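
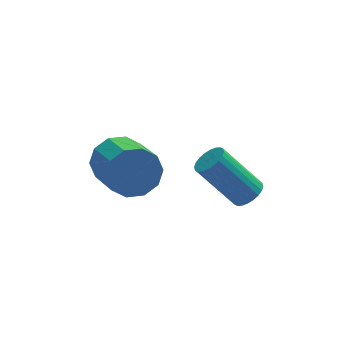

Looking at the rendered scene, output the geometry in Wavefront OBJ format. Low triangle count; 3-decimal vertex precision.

v 2.863 -1.581 2.161
v 3.283 -1.651 2.508
v 2.198 -1.228 3.907
v 1.777 -1.159 3.559
v 3.303 -1.443 2.46
v 2.217 -1.02 3.859
v 3.255 -1.255 2.367
v 2.169 -0.833 3.765
v 3.148 -1.118 2.242
v 2.062 -0.695 3.64
v 2.997 -1.051 2.105
v 1.911 -0.628 3.503
v 2.826 -1.065 1.976
v 1.74 -0.642 3.374
v 2.66 -1.157 1.875
v 1.575 -0.734 3.274
v 2.526 -1.314 1.818
v 1.44 -0.891 3.217
v 2.442 -1.512 1.813
v 1.357 -1.089 3.212
v 2.423 -1.72 1.861
v 1.337 -1.297 3.26
v 2.471 -1.907 1.955
v 1.385 -1.485 3.353
v 2.578 -2.045 2.08
v 1.492 -1.622 3.478
v 2.729 -2.112 2.217
v 1.643 -1.689 3.615
v 2.9 -2.098 2.346
v 1.814 -1.675 3.744
v 3.065 -2.006 2.446
v 1.98 -1.583 3.845
v 3.2 -1.849 2.503
v 2.114 -1.426 3.902
v -0.703 0.084 2.788
v -0.032 -0.052 2.251
v 0.234 -1.52 2.956
v -0.437 -1.384 3.492
v 0.155 0.193 2.691
v 0.421 -1.275 3.396
v 0.014 0.397 3.169
v 0.28 -1.071 3.873
v -0.401 0.481 3.5
v -0.135 -0.987 4.205
v -0.931 0.413 3.56
v -0.665 -1.055 4.265
v -1.374 0.22 3.324
v -1.108 -1.248 4.029
v -1.561 -0.025 2.884
v -1.295 -1.493 3.589
v -1.42 -0.229 2.407
v -1.154 -1.697 3.111
v -1.005 -0.313 2.075
v -0.739 -1.781 2.78
v -0.475 -0.245 2.015
v -0.209 -1.713 2.72
f 2 1 5
f 2 5 3
f 3 5 6
f 3 6 4
f 5 1 7
f 5 7 6
f 6 7 8
f 6 8 4
f 7 1 9
f 7 9 8
f 8 9 10
f 8 10 4
f 9 1 11
f 9 11 10
f 10 11 12
f 10 12 4
f 11 1 13
f 11 13 12
f 12 13 14
f 12 14 4
f 13 1 15
f 13 15 14
f 14 15 16
f 14 16 4
f 15 1 17
f 15 17 16
f 16 17 18
f 16 18 4
f 17 1 19
f 17 19 18
f 18 19 20
f 18 20 4
f 19 1 21
f 19 21 20
f 20 21 22
f 20 22 4
f 21 1 23
f 21 23 22
f 22 23 24
f 22 24 4
f 23 1 25
f 23 25 24
f 24 25 26
f 24 26 4
f 25 1 27
f 25 27 26
f 26 27 28
f 26 28 4
f 27 1 29
f 27 29 28
f 28 29 30
f 28 30 4
f 29 1 31
f 29 31 30
f 30 31 32
f 30 32 4
f 31 1 33
f 31 33 32
f 32 33 34
f 32 34 4
f 33 1 2
f 33 2 34
f 34 2 3
f 34 3 4
f 36 35 39
f 36 39 37
f 37 39 40
f 37 40 38
f 39 35 41
f 39 41 40
f 40 41 42
f 40 42 38
f 41 35 43
f 41 43 42
f 42 43 44
f 42 44 38
f 43 35 45
f 43 45 44
f 44 45 46
f 44 46 38
f 45 35 47
f 45 47 46
f 46 47 48
f 46 48 38
f 47 35 49
f 47 49 48
f 48 49 50
f 48 50 38
f 49 35 51
f 49 51 50
f 50 51 52
f 50 52 38
f 51 35 53
f 51 53 52
f 52 53 54
f 52 54 38
f 53 35 55
f 53 55 54
f 54 55 56
f 54 56 38
f 55 35 36
f 55 36 56
f 56 36 37
f 56 37 38



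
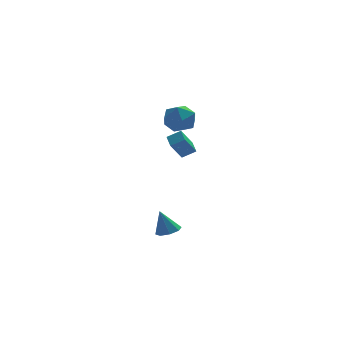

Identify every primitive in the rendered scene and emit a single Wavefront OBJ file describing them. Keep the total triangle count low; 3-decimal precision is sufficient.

v -0.048 4.11 1.431
v 0.815 3.547 1.436
v -0.935 2.753 1.824
v -0.072 2.19 1.829
v -0.229 2.897 2.562
v 0.319 3.735 2.319
v -0.439 2.565 0.941
v 0.109 3.403 0.698
v 0.574 2.592 1.133
v 0.703 2.797 2.134
v -0.823 3.503 1.126
v -0.694 3.708 2.127
v -1.601 -3.767 -3.413
v -0.953 -3.764 -3.205
v -2.019 -3.613 -2.107
v -1.128 -3.287 -3.318
v -1.58 -3.091 -3.486
v -2.044 -3.291 -3.611
v -2.248 -3.77 -3.62
v -2.073 -4.247 -3.508
v -1.621 -4.443 -3.34
v -1.157 -4.243 -3.215
v -0.151 0.622 1.079
v -0.225 1.491 1.371
v -0.889 0.705 0.645
v -0.963 1.574 0.937
v 0.503 1.026 0.043
v 0.429 1.895 0.335
v -0.235 1.109 -0.391
v -0.309 1.978 -0.099
f 1 12 6
f 1 6 2
f 1 2 8
f 1 8 11
f 1 11 12
f 2 6 10
f 6 12 5
f 12 11 3
f 11 8 7
f 8 2 9
f 4 10 5
f 4 5 3
f 4 3 7
f 4 7 9
f 4 9 10
f 5 10 6
f 3 5 12
f 7 3 11
f 9 7 8
f 10 9 2
f 14 13 16
f 14 16 15
f 16 13 17
f 16 17 15
f 17 13 18
f 17 18 15
f 18 13 19
f 18 19 15
f 19 13 20
f 19 20 15
f 20 13 21
f 20 21 15
f 21 13 22
f 21 22 15
f 22 13 14
f 22 14 15
f 24 26 23
f 27 24 23
f 23 26 25
f 25 27 23
f 24 30 26
f 28 24 27
f 28 30 24
f 26 30 25
f 29 27 25
f 25 30 29
f 29 28 27
f 30 28 29



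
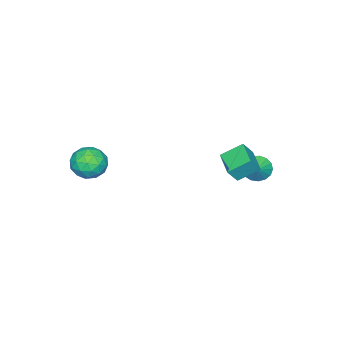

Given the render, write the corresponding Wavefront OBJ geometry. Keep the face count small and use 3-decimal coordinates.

v -2.862 3.766 1.449
v -2.29 3.476 2.355
v -1.812 4.909 1.154
v -1.241 4.619 2.06
v -2.059 2.821 0.64
v -1.488 2.531 1.546
v -1.01 3.964 0.345
v -0.438 3.674 1.251
v 4.016 -2.399 0.959
v 4.425 -2.934 1.834
v 2.455 -2.206 1.806
v 2.864 -2.741 2.681
v 3.239 -1.735 2.424
v 4.204 -1.854 1.901
v 2.676 -3.286 1.739
v 3.641 -3.405 1.216
v 3.596 -3.482 2.316
v 3.944 -2.524 2.74
v 2.936 -2.616 0.9
v 3.284 -1.658 1.324
v 4.358 -2.683 1.322
v 2.522 -2.457 2.318
v 2.743 -1.865 2.167
v 2.983 -2.18 2.681
v 4.228 -2.049 1.362
v 4.468 -2.363 1.876
v 3.771 -1.659 2.223
v 2.412 -2.777 1.764
v 2.652 -3.091 2.278
v 3.897 -2.96 0.959
v 4.137 -3.275 1.473
v 3.109 -3.481 1.417
v 4.111 -3.32 2.12
v 3.193 -3.207 2.617
v 3.083 -3.527 2.064
v 3.65 -3.597 1.756
v 4.315 -2.757 2.369
v 3.398 -2.644 2.867
v 3.618 -2.052 2.716
v 4.185 -2.122 2.408
v 3.828 -3.079 2.652
v 3.482 -2.496 0.773
v 2.565 -2.383 1.271
v 2.695 -3.018 1.232
v 3.262 -3.088 0.924
v 3.687 -1.933 1.023
v 2.769 -1.82 1.52
v 3.23 -1.543 1.884
v 3.797 -1.613 1.576
v 3.052 -2.061 0.988
v -4.011 3.362 -0.756
v -3.506 3.286 -1.46
v -3.229 3.818 -0.244
v -3.69 3.656 -1.509
v -3.947 3.959 -1.385
v -4.22 4.125 -1.118
v -4.444 4.116 -0.767
v -4.569 3.935 -0.414
v -4.567 3.622 -0.139
v -4.437 3.249 -0.006
v -4.209 2.903 -0.044
v -3.936 2.661 -0.246
v -3.68 2.58 -0.564
v -3.5 2.678 -0.927
v -3.437 2.933 -1.25
f 2 4 1
f 5 2 1
f 1 4 3
f 3 5 1
f 2 8 4
f 6 2 5
f 6 8 2
f 4 8 3
f 7 5 3
f 3 8 7
f 7 6 5
f 8 6 7
f 9 46 25
f 46 20 49
f 25 49 14
f 46 49 25
f 9 25 21
f 25 14 26
f 21 26 10
f 25 26 21
f 9 21 30
f 21 10 31
f 30 31 16
f 21 31 30
f 9 30 42
f 30 16 45
f 42 45 19
f 30 45 42
f 9 42 46
f 42 19 50
f 46 50 20
f 42 50 46
f 10 26 37
f 26 14 40
f 37 40 18
f 26 40 37
f 14 49 27
f 49 20 48
f 27 48 13
f 49 48 27
f 20 50 47
f 50 19 43
f 47 43 11
f 50 43 47
f 19 45 44
f 45 16 32
f 44 32 15
f 45 32 44
f 16 31 36
f 31 10 33
f 36 33 17
f 31 33 36
f 12 38 24
f 38 18 39
f 24 39 13
f 38 39 24
f 12 24 22
f 24 13 23
f 22 23 11
f 24 23 22
f 12 22 29
f 22 11 28
f 29 28 15
f 22 28 29
f 12 29 34
f 29 15 35
f 34 35 17
f 29 35 34
f 12 34 38
f 34 17 41
f 38 41 18
f 34 41 38
f 13 39 27
f 39 18 40
f 27 40 14
f 39 40 27
f 11 23 47
f 23 13 48
f 47 48 20
f 23 48 47
f 15 28 44
f 28 11 43
f 44 43 19
f 28 43 44
f 17 35 36
f 35 15 32
f 36 32 16
f 35 32 36
f 18 41 37
f 41 17 33
f 37 33 10
f 41 33 37
f 52 51 54
f 52 54 53
f 54 51 55
f 54 55 53
f 55 51 56
f 55 56 53
f 56 51 57
f 56 57 53
f 57 51 58
f 57 58 53
f 58 51 59
f 58 59 53
f 59 51 60
f 59 60 53
f 60 51 61
f 60 61 53
f 61 51 62
f 61 62 53
f 62 51 63
f 62 63 53
f 63 51 64
f 63 64 53
f 64 51 65
f 64 65 53
f 65 51 52
f 65 52 53



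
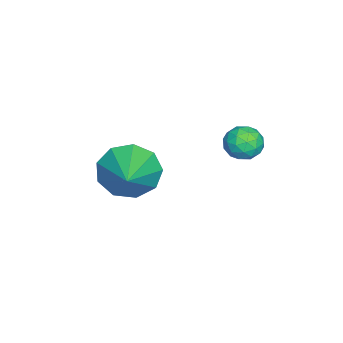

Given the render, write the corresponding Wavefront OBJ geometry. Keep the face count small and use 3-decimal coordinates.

v 2.74 -3.825 -2.972
v 3.245 -4.219 -3.854
v 4.38 -3.435 -2.208
v 3.112 -3.491 -3.94
v 2.805 -2.919 -3.574
v 2.468 -2.771 -2.925
v 2.258 -3.116 -2.299
v 2.274 -3.794 -1.987
v 2.508 -4.485 -2.136
v 2.851 -4.869 -2.676
v 3.142 -4.763 -3.355
v 1.739 0.1 -0.982
v 2.056 0.415 -1.526
v 2.324 -0.855 -1.194
v 2.641 -0.54 -1.738
v 2.787 -0.337 -1.08
v 2.426 0.253 -0.949
v 1.954 -0.693 -1.771
v 1.593 -0.103 -1.64
v 2.189 -0.075 -2.014
v 2.704 0.145 -1.587
v 1.676 -0.585 -1.133
v 2.191 -0.365 -0.706
v 1.847 0.342 -1.235
v 2.533 -0.782 -1.485
v 2.62 -0.662 -1.098
v 2.806 -0.477 -1.418
v 2.064 0.247 -0.896
v 2.25 0.432 -1.216
v 2.68 -0.011 -0.954
v 2.13 -0.872 -1.504
v 2.316 -0.687 -1.824
v 1.574 0.037 -1.302
v 1.76 0.222 -1.622
v 1.7 -0.429 -1.766
v 2.111 0.238 -1.842
v 2.454 -0.323 -1.967
v 2.05 -0.413 -1.986
v 1.838 -0.066 -1.909
v 2.414 0.368 -1.591
v 2.757 -0.194 -1.716
v 2.843 -0.074 -1.329
v 2.631 0.273 -1.252
v 2.491 0.079 -1.878
v 1.623 -0.246 -1.004
v 1.966 -0.808 -1.129
v 1.749 -0.713 -1.468
v 1.537 -0.366 -1.391
v 1.926 -0.117 -0.753
v 2.269 -0.678 -0.878
v 2.542 -0.374 -0.811
v 2.33 -0.027 -0.734
v 1.889 -0.519 -0.842
f 2 1 4
f 2 4 3
f 4 1 5
f 4 5 3
f 5 1 6
f 5 6 3
f 6 1 7
f 6 7 3
f 7 1 8
f 7 8 3
f 8 1 9
f 8 9 3
f 9 1 10
f 9 10 3
f 10 1 11
f 10 11 3
f 11 1 2
f 11 2 3
f 12 49 28
f 49 23 52
f 28 52 17
f 49 52 28
f 12 28 24
f 28 17 29
f 24 29 13
f 28 29 24
f 12 24 33
f 24 13 34
f 33 34 19
f 24 34 33
f 12 33 45
f 33 19 48
f 45 48 22
f 33 48 45
f 12 45 49
f 45 22 53
f 49 53 23
f 45 53 49
f 13 29 40
f 29 17 43
f 40 43 21
f 29 43 40
f 17 52 30
f 52 23 51
f 30 51 16
f 52 51 30
f 23 53 50
f 53 22 46
f 50 46 14
f 53 46 50
f 22 48 47
f 48 19 35
f 47 35 18
f 48 35 47
f 19 34 39
f 34 13 36
f 39 36 20
f 34 36 39
f 15 41 27
f 41 21 42
f 27 42 16
f 41 42 27
f 15 27 25
f 27 16 26
f 25 26 14
f 27 26 25
f 15 25 32
f 25 14 31
f 32 31 18
f 25 31 32
f 15 32 37
f 32 18 38
f 37 38 20
f 32 38 37
f 15 37 41
f 37 20 44
f 41 44 21
f 37 44 41
f 16 42 30
f 42 21 43
f 30 43 17
f 42 43 30
f 14 26 50
f 26 16 51
f 50 51 23
f 26 51 50
f 18 31 47
f 31 14 46
f 47 46 22
f 31 46 47
f 20 38 39
f 38 18 35
f 39 35 19
f 38 35 39
f 21 44 40
f 44 20 36
f 40 36 13
f 44 36 40



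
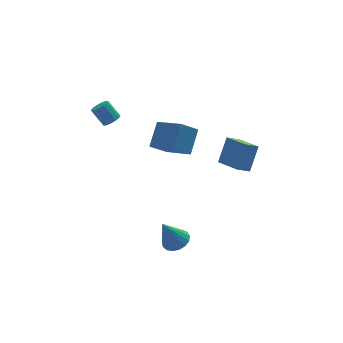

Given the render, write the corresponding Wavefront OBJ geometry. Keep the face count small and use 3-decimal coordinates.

v -3.293 2.641 3.392
v -2.919 2.358 3.766
v -3.434 2.996 4.762
v -3.807 3.279 4.388
v -2.76 2.64 3.668
v -3.275 3.278 4.664
v -2.77 2.922 3.482
v -3.285 3.56 4.478
v -2.946 3.115 3.268
v -3.461 3.753 4.264
v -3.232 3.157 3.092
v -3.747 3.795 4.088
v -3.537 3.036 3.012
v -4.052 3.674 4.008
v -3.765 2.789 3.053
v -4.28 3.427 4.049
v -3.842 2.495 3.201
v -4.357 3.133 4.197
v -3.745 2.248 3.41
v -4.26 2.886 4.406
v -3.504 2.125 3.613
v -4.019 2.763 4.609
v -3.196 2.166 3.746
v -3.711 2.804 4.742
v 2.455 -2.469 1.243
v 3.258 -1.779 2.699
v 1.993 -0.793 0.704
v 2.796 -0.103 2.16
v 3.304 -2.397 0.74
v 4.107 -1.707 2.196
v 2.842 -0.721 0.201
v 3.645 -0.031 1.657
v -1.129 -1.712 3.574
v -0.27 -0.69 4.736
v -1.976 -0.088 2.771
v -1.117 0.934 3.933
v -0.043 -1.594 2.667
v 0.816 -0.572 3.829
v -0.89 0.03 1.864
v -0.031 1.052 3.026
v -1.066 -1.926 -4.668
v -0.285 -1.741 -4.308
v -1.914 -1.954 -2.812
v -0.455 -1.362 -4.38
v -0.765 -1.113 -4.518
v -1.144 -1.049 -4.69
v -1.505 -1.187 -4.857
v -1.766 -1.494 -4.981
v -1.867 -1.899 -5.033
v -1.784 -2.311 -5.001
v -1.537 -2.635 -4.893
v -1.182 -2.796 -4.734
v -0.801 -2.758 -4.559
v -0.48 -2.529 -4.409
v -0.294 -2.162 -4.319
f 2 1 5
f 2 5 3
f 3 5 6
f 3 6 4
f 5 1 7
f 5 7 6
f 6 7 8
f 6 8 4
f 7 1 9
f 7 9 8
f 8 9 10
f 8 10 4
f 9 1 11
f 9 11 10
f 10 11 12
f 10 12 4
f 11 1 13
f 11 13 12
f 12 13 14
f 12 14 4
f 13 1 15
f 13 15 14
f 14 15 16
f 14 16 4
f 15 1 17
f 15 17 16
f 16 17 18
f 16 18 4
f 17 1 19
f 17 19 18
f 18 19 20
f 18 20 4
f 19 1 21
f 19 21 20
f 20 21 22
f 20 22 4
f 21 1 23
f 21 23 22
f 22 23 24
f 22 24 4
f 23 1 2
f 23 2 24
f 24 2 3
f 24 3 4
f 26 28 25
f 29 26 25
f 25 28 27
f 27 29 25
f 26 32 28
f 30 26 29
f 30 32 26
f 28 32 27
f 31 29 27
f 27 32 31
f 31 30 29
f 32 30 31
f 34 36 33
f 37 34 33
f 33 36 35
f 35 37 33
f 34 40 36
f 38 34 37
f 38 40 34
f 36 40 35
f 39 37 35
f 35 40 39
f 39 38 37
f 40 38 39
f 42 41 44
f 42 44 43
f 44 41 45
f 44 45 43
f 45 41 46
f 45 46 43
f 46 41 47
f 46 47 43
f 47 41 48
f 47 48 43
f 48 41 49
f 48 49 43
f 49 41 50
f 49 50 43
f 50 41 51
f 50 51 43
f 51 41 52
f 51 52 43
f 52 41 53
f 52 53 43
f 53 41 54
f 53 54 43
f 54 41 55
f 54 55 43
f 55 41 42
f 55 42 43



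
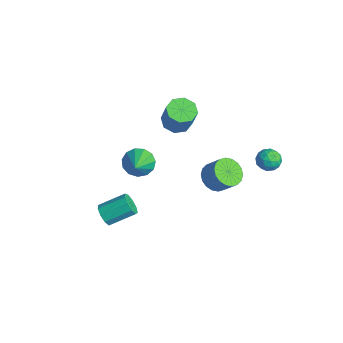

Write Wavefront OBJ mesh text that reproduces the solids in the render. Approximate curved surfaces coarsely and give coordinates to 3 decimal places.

v -3.869 1.865 0.665
v -3.239 1.452 0.368
v -2.561 1.441 1.817
v -3.191 1.855 2.115
v -3.157 2.065 0.334
v -2.48 2.055 1.783
v -3.492 2.562 0.494
v -2.815 2.551 1.944
v -4.048 2.65 0.755
v -3.37 2.64 2.204
v -4.499 2.279 0.963
v -3.821 2.268 2.412
v -4.58 1.665 0.997
v -3.903 1.655 2.446
v -4.245 1.169 0.836
v -3.568 1.158 2.286
v -3.69 1.08 0.576
v -3.012 1.07 2.025
v 2.162 1.165 1.806
v 2.748 1.357 1.279
v 3.383 1.747 2.128
v 2.798 1.555 2.654
v 2.548 1.657 1.29
v 3.183 2.047 2.139
v 2.272 1.859 1.404
v 2.907 2.25 2.253
v 1.975 1.924 1.596
v 2.61 2.315 2.445
v 1.714 1.839 1.83
v 2.349 2.23 2.679
v 1.543 1.62 2.06
v 2.178 2.011 2.909
v 1.494 1.311 2.239
v 2.129 1.702 3.088
v 1.577 0.973 2.332
v 2.212 1.363 3.181
v 1.777 0.673 2.321
v 2.412 1.063 3.17
v 2.053 0.47 2.207
v 2.688 0.861 3.056
v 2.35 0.405 2.015
v 2.985 0.796 2.864
v 2.611 0.49 1.781
v 3.246 0.881 2.63
v 2.782 0.709 1.551
v 3.417 1.1 2.4
v 2.831 1.018 1.372
v 3.466 1.409 2.221
v 2.663 3.999 2.507
v 3.319 3.916 2.546
v 2.521 3.224 3.234
v 3.177 3.141 3.273
v 2.898 3.695 3.507
v 2.986 4.174 3.058
v 2.854 2.966 2.722
v 2.942 3.445 2.273
v 3.437 3.278 2.68
v 3.464 3.728 3.165
v 2.376 3.412 2.615
v 2.403 3.862 3.1
v 3.003 4.025 2.463
v 2.837 3.115 3.317
v 2.673 3.44 3.455
v 3.059 3.391 3.478
v 2.807 4.177 2.763
v 3.193 4.128 2.787
v 2.946 3.998 3.351
v 2.647 3.012 2.993
v 3.033 2.963 3.017
v 2.781 3.749 2.302
v 3.167 3.7 2.325
v 2.894 3.142 2.429
v 3.458 3.602 2.564
v 3.375 3.147 2.992
v 3.185 3.044 2.668
v 3.237 3.325 2.404
v 3.474 3.867 2.85
v 3.391 3.411 3.277
v 3.227 3.736 3.414
v 3.279 4.018 3.15
v 3.544 3.492 2.928
v 2.449 3.729 2.503
v 2.366 3.273 2.93
v 2.561 3.122 2.63
v 2.613 3.404 2.366
v 2.465 3.993 2.788
v 2.382 3.538 3.216
v 2.603 3.815 3.376
v 2.655 4.096 3.112
v 2.296 3.648 2.852
v -1.268 -3.171 -2.698
v -0.937 -3.495 -2.242
v -0.622 -2.193 -1.545
v -0.952 -1.869 -2.002
v -0.666 -3.383 -2.576
v -0.35 -2.081 -1.879
v -0.676 -3.171 -2.967
v -0.36 -1.869 -2.27
v -0.963 -2.959 -3.232
v -0.647 -1.657 -2.535
v -1.393 -2.847 -3.248
v -1.077 -1.545 -2.551
v -1.764 -2.886 -3.006
v -1.448 -1.584 -2.31
v -1.903 -3.058 -2.621
v -1.588 -1.756 -1.924
v -1.745 -3.284 -2.272
v -1.43 -1.982 -1.575
v -1.364 -3.456 -2.122
v -1.048 -2.154 -1.425
v 1.003 -2.246 3.298
v 1.391 -2.461 2.633
v 2.237 -2.934 4.242
v 1.54 -2.049 2.739
v 1.518 -1.699 3.022
v 1.332 -1.523 3.394
v 1.042 -1.577 3.734
v 0.739 -1.842 3.937
v 0.52 -2.236 3.936
v 0.454 -2.633 3.733
v 0.562 -2.907 3.392
v 0.81 -2.971 3.021
v 1.119 -2.805 2.738
f 2 1 5
f 2 5 3
f 3 5 6
f 3 6 4
f 5 1 7
f 5 7 6
f 6 7 8
f 6 8 4
f 7 1 9
f 7 9 8
f 8 9 10
f 8 10 4
f 9 1 11
f 9 11 10
f 10 11 12
f 10 12 4
f 11 1 13
f 11 13 12
f 12 13 14
f 12 14 4
f 13 1 15
f 13 15 14
f 14 15 16
f 14 16 4
f 15 1 17
f 15 17 16
f 16 17 18
f 16 18 4
f 17 1 2
f 17 2 18
f 18 2 3
f 18 3 4
f 20 19 23
f 20 23 21
f 21 23 24
f 21 24 22
f 23 19 25
f 23 25 24
f 24 25 26
f 24 26 22
f 25 19 27
f 25 27 26
f 26 27 28
f 26 28 22
f 27 19 29
f 27 29 28
f 28 29 30
f 28 30 22
f 29 19 31
f 29 31 30
f 30 31 32
f 30 32 22
f 31 19 33
f 31 33 32
f 32 33 34
f 32 34 22
f 33 19 35
f 33 35 34
f 34 35 36
f 34 36 22
f 35 19 37
f 35 37 36
f 36 37 38
f 36 38 22
f 37 19 39
f 37 39 38
f 38 39 40
f 38 40 22
f 39 19 41
f 39 41 40
f 40 41 42
f 40 42 22
f 41 19 43
f 41 43 42
f 42 43 44
f 42 44 22
f 43 19 45
f 43 45 44
f 44 45 46
f 44 46 22
f 45 19 47
f 45 47 46
f 46 47 48
f 46 48 22
f 47 19 20
f 47 20 48
f 48 20 21
f 48 21 22
f 49 86 65
f 86 60 89
f 65 89 54
f 86 89 65
f 49 65 61
f 65 54 66
f 61 66 50
f 65 66 61
f 49 61 70
f 61 50 71
f 70 71 56
f 61 71 70
f 49 70 82
f 70 56 85
f 82 85 59
f 70 85 82
f 49 82 86
f 82 59 90
f 86 90 60
f 82 90 86
f 50 66 77
f 66 54 80
f 77 80 58
f 66 80 77
f 54 89 67
f 89 60 88
f 67 88 53
f 89 88 67
f 60 90 87
f 90 59 83
f 87 83 51
f 90 83 87
f 59 85 84
f 85 56 72
f 84 72 55
f 85 72 84
f 56 71 76
f 71 50 73
f 76 73 57
f 71 73 76
f 52 78 64
f 78 58 79
f 64 79 53
f 78 79 64
f 52 64 62
f 64 53 63
f 62 63 51
f 64 63 62
f 52 62 69
f 62 51 68
f 69 68 55
f 62 68 69
f 52 69 74
f 69 55 75
f 74 75 57
f 69 75 74
f 52 74 78
f 74 57 81
f 78 81 58
f 74 81 78
f 53 79 67
f 79 58 80
f 67 80 54
f 79 80 67
f 51 63 87
f 63 53 88
f 87 88 60
f 63 88 87
f 55 68 84
f 68 51 83
f 84 83 59
f 68 83 84
f 57 75 76
f 75 55 72
f 76 72 56
f 75 72 76
f 58 81 77
f 81 57 73
f 77 73 50
f 81 73 77
f 92 91 95
f 92 95 93
f 93 95 96
f 93 96 94
f 95 91 97
f 95 97 96
f 96 97 98
f 96 98 94
f 97 91 99
f 97 99 98
f 98 99 100
f 98 100 94
f 99 91 101
f 99 101 100
f 100 101 102
f 100 102 94
f 101 91 103
f 101 103 102
f 102 103 104
f 102 104 94
f 103 91 105
f 103 105 104
f 104 105 106
f 104 106 94
f 105 91 107
f 105 107 106
f 106 107 108
f 106 108 94
f 107 91 109
f 107 109 108
f 108 109 110
f 108 110 94
f 109 91 92
f 109 92 110
f 110 92 93
f 110 93 94
f 112 111 114
f 112 114 113
f 114 111 115
f 114 115 113
f 115 111 116
f 115 116 113
f 116 111 117
f 116 117 113
f 117 111 118
f 117 118 113
f 118 111 119
f 118 119 113
f 119 111 120
f 119 120 113
f 120 111 121
f 120 121 113
f 121 111 122
f 121 122 113
f 122 111 123
f 122 123 113
f 123 111 112
f 123 112 113



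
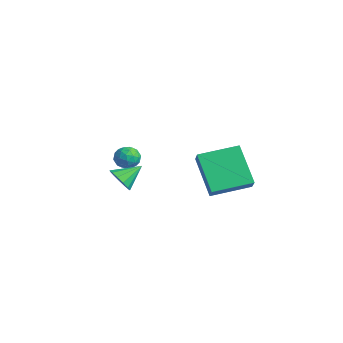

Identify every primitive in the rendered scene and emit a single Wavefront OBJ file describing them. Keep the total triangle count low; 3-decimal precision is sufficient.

v -3.642 1.123 -0.63
v -3.147 1.536 -0.825
v -3.013 0.264 -0.855
v -2.518 0.677 -1.05
v -2.692 0.643 -0.401
v -3.08 1.174 -0.262
v -3.08 0.626 -1.418
v -3.468 1.157 -1.279
v -2.8 1.229 -1.313
v -2.56 1.239 -0.684
v -3.6 0.561 -0.996
v -3.36 0.571 -0.367
v -3.45 1.405 -0.708
v -2.71 0.395 -0.972
v -2.812 0.375 -0.591
v -2.522 0.618 -0.706
v -3.41 1.193 -0.376
v -3.12 1.435 -0.491
v -2.852 0.91 -0.242
v -3.04 0.365 -1.189
v -2.75 0.607 -1.304
v -3.638 1.182 -0.974
v -3.348 1.425 -1.089
v -3.308 0.89 -1.438
v -2.955 1.467 -1.109
v -2.585 0.962 -1.242
v -2.915 0.932 -1.458
v -3.144 1.244 -1.376
v -2.814 1.473 -0.74
v -2.444 0.968 -0.872
v -2.546 0.948 -0.49
v -2.775 1.261 -0.408
v -2.61 1.293 -1.026
v -3.716 0.832 -0.808
v -3.346 0.327 -0.94
v -3.385 0.539 -1.272
v -3.614 0.852 -1.19
v -3.575 0.838 -0.438
v -3.205 0.333 -0.571
v -3.016 0.556 -0.304
v -3.245 0.868 -0.222
v -3.55 0.507 -0.654
v -1.897 -0.102 -1.473
v -1.488 -0.429 -0.965
v -1.843 1.002 -0.807
v -1.226 -0.274 -1.242
v -1.177 -0.064 -1.592
v -1.357 0.133 -1.905
v -1.708 0.257 -2.081
v -2.119 0.266 -2.064
v -2.459 0.159 -1.859
v -2.621 -0.031 -1.532
v -2.553 -0.243 -1.187
v -2.276 -0.411 -0.932
v -1.879 -0.48 -0.849
v 2.546 1.995 -0.796
v 1.045 2.125 0.752
v 3.035 3.835 -0.476
v 1.534 3.964 1.072
v 3.226 1.696 -0.112
v 1.725 1.825 1.436
v 3.715 3.535 0.208
v 2.214 3.665 1.756
f 1 38 17
f 38 12 41
f 17 41 6
f 38 41 17
f 1 17 13
f 17 6 18
f 13 18 2
f 17 18 13
f 1 13 22
f 13 2 23
f 22 23 8
f 13 23 22
f 1 22 34
f 22 8 37
f 34 37 11
f 22 37 34
f 1 34 38
f 34 11 42
f 38 42 12
f 34 42 38
f 2 18 29
f 18 6 32
f 29 32 10
f 18 32 29
f 6 41 19
f 41 12 40
f 19 40 5
f 41 40 19
f 12 42 39
f 42 11 35
f 39 35 3
f 42 35 39
f 11 37 36
f 37 8 24
f 36 24 7
f 37 24 36
f 8 23 28
f 23 2 25
f 28 25 9
f 23 25 28
f 4 30 16
f 30 10 31
f 16 31 5
f 30 31 16
f 4 16 14
f 16 5 15
f 14 15 3
f 16 15 14
f 4 14 21
f 14 3 20
f 21 20 7
f 14 20 21
f 4 21 26
f 21 7 27
f 26 27 9
f 21 27 26
f 4 26 30
f 26 9 33
f 30 33 10
f 26 33 30
f 5 31 19
f 31 10 32
f 19 32 6
f 31 32 19
f 3 15 39
f 15 5 40
f 39 40 12
f 15 40 39
f 7 20 36
f 20 3 35
f 36 35 11
f 20 35 36
f 9 27 28
f 27 7 24
f 28 24 8
f 27 24 28
f 10 33 29
f 33 9 25
f 29 25 2
f 33 25 29
f 44 43 46
f 44 46 45
f 46 43 47
f 46 47 45
f 47 43 48
f 47 48 45
f 48 43 49
f 48 49 45
f 49 43 50
f 49 50 45
f 50 43 51
f 50 51 45
f 51 43 52
f 51 52 45
f 52 43 53
f 52 53 45
f 53 43 54
f 53 54 45
f 54 43 55
f 54 55 45
f 55 43 44
f 55 44 45
f 57 59 56
f 60 57 56
f 56 59 58
f 58 60 56
f 57 63 59
f 61 57 60
f 61 63 57
f 59 63 58
f 62 60 58
f 58 63 62
f 62 61 60
f 63 61 62



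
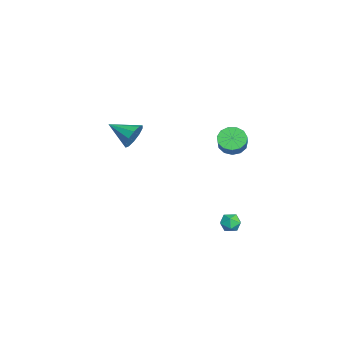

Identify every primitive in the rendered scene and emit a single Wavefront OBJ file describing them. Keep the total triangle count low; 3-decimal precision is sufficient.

v 2.492 2.864 3.56
v 3.026 3.271 3.106
v 3.741 3.202 3.886
v 3.208 2.796 4.34
v 2.796 3.584 3.345
v 3.511 3.516 4.125
v 2.469 3.668 3.652
v 3.184 3.6 4.432
v 2.15 3.498 3.93
v 2.865 3.43 4.71
v 1.939 3.126 4.091
v 2.654 3.058 4.87
v 1.904 2.671 4.083
v 2.62 2.603 4.862
v 2.056 2.277 3.909
v 2.772 2.209 4.688
v 2.347 2.07 3.624
v 3.062 2.002 4.404
v 2.683 2.115 3.319
v 3.399 2.046 4.099
v 2.959 2.397 3.091
v 3.675 2.329 3.87
v 3.087 2.828 3.012
v 3.802 2.76 3.791
v -3.067 -2.426 0.987
v -2.679 -2.906 0.305
v -3.793 -3.874 1.593
v -2.318 -2.902 0.744
v -2.244 -2.717 1.277
v -2.484 -2.42 1.698
v -2.946 -2.125 1.848
v -3.455 -1.946 1.669
v -3.816 -1.949 1.229
v -3.89 -2.135 0.697
v -3.65 -2.432 0.275
v -3.188 -2.726 0.125
v 0.094 2.912 -3.758
v 0.45 3.474 -3.955
v 1.05 2.326 -3.705
v 1.406 2.888 -3.902
v 1.107 2.868 -3.276
v 0.516 3.23 -3.309
v 0.984 2.57 -4.351
v 0.393 2.932 -4.384
v 0.999 3.263 -4.322
v 1.076 3.447 -3.657
v 0.424 2.353 -4.003
v 0.501 2.537 -3.338
f 2 1 5
f 2 5 3
f 3 5 6
f 3 6 4
f 5 1 7
f 5 7 6
f 6 7 8
f 6 8 4
f 7 1 9
f 7 9 8
f 8 9 10
f 8 10 4
f 9 1 11
f 9 11 10
f 10 11 12
f 10 12 4
f 11 1 13
f 11 13 12
f 12 13 14
f 12 14 4
f 13 1 15
f 13 15 14
f 14 15 16
f 14 16 4
f 15 1 17
f 15 17 16
f 16 17 18
f 16 18 4
f 17 1 19
f 17 19 18
f 18 19 20
f 18 20 4
f 19 1 21
f 19 21 20
f 20 21 22
f 20 22 4
f 21 1 23
f 21 23 22
f 22 23 24
f 22 24 4
f 23 1 2
f 23 2 24
f 24 2 3
f 24 3 4
f 26 25 28
f 26 28 27
f 28 25 29
f 28 29 27
f 29 25 30
f 29 30 27
f 30 25 31
f 30 31 27
f 31 25 32
f 31 32 27
f 32 25 33
f 32 33 27
f 33 25 34
f 33 34 27
f 34 25 35
f 34 35 27
f 35 25 36
f 35 36 27
f 36 25 26
f 36 26 27
f 37 48 42
f 37 42 38
f 37 38 44
f 37 44 47
f 37 47 48
f 38 42 46
f 42 48 41
f 48 47 39
f 47 44 43
f 44 38 45
f 40 46 41
f 40 41 39
f 40 39 43
f 40 43 45
f 40 45 46
f 41 46 42
f 39 41 48
f 43 39 47
f 45 43 44
f 46 45 38



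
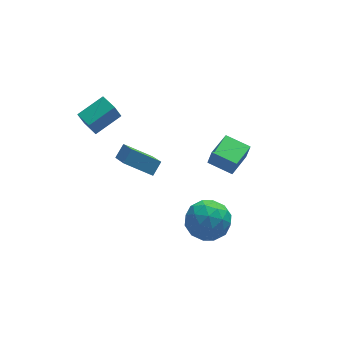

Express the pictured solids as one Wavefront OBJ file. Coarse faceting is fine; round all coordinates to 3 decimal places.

v -3.033 2.795 -0.09
v -3.368 2.658 0.832
v -3.338 3.705 -0.066
v -3.673 3.568 0.856
v -1.687 3.232 0.464
v -2.022 3.095 1.386
v -1.992 4.142 0.488
v -2.327 4.005 1.41
v 1.679 0.665 -1.623
v 1.849 0.592 -0.793
v 2.724 1.761 -1.742
v 2.895 1.689 -0.912
v 2.585 -0.229 -1.888
v 2.756 -0.301 -1.058
v 3.631 0.868 -2.007
v 3.801 0.795 -1.177
v -0.955 0.587 -1.722
v -2.174 1.217 -1.001
v -0.892 2.248 -3.069
v -2.111 2.878 -2.349
v -0.449 0.982 -1.211
v -1.668 1.612 -0.491
v -0.386 2.643 -2.559
v -1.605 3.273 -1.838
v 0.172 -1.976 -1.697
v 1.205 -1.612 -1.998
v 0.235 -3.248 -3.022
v 1.268 -2.884 -3.323
v 1.12 -3.417 -2.332
v 1.082 -2.632 -1.512
v 0.358 -2.228 -3.508
v 0.32 -1.443 -2.688
v 1.32 -1.768 -3.117
v 1.791 -2.503 -2.39
v -0.351 -2.357 -2.63
v 0.12 -3.092 -1.903
v 0.683 -1.683 -1.731
v 0.757 -3.177 -3.289
v 0.67 -3.491 -2.706
v 1.277 -3.277 -2.883
v 0.611 -2.282 -1.446
v 1.218 -2.068 -1.623
v 1.168 -3.129 -1.819
v 0.222 -2.792 -3.397
v 0.829 -2.578 -3.574
v 0.163 -1.583 -2.137
v 0.77 -1.369 -2.314
v 0.272 -1.731 -3.201
v 1.358 -1.56 -2.565
v 1.395 -2.307 -3.344
v 0.86 -1.922 -3.453
v 0.838 -1.461 -2.972
v 1.635 -1.992 -2.138
v 1.671 -2.739 -2.917
v 1.585 -3.053 -2.334
v 1.562 -2.591 -1.853
v 1.702 -2.084 -2.796
v -0.231 -2.121 -2.103
v -0.195 -2.868 -2.882
v -0.122 -2.269 -3.167
v -0.145 -1.807 -2.686
v 0.045 -2.553 -1.676
v 0.082 -3.3 -2.455
v 0.602 -3.399 -2.048
v 0.58 -2.938 -1.567
v -0.262 -2.776 -2.224
f 2 4 1
f 5 2 1
f 1 4 3
f 3 5 1
f 2 8 4
f 6 2 5
f 6 8 2
f 4 8 3
f 7 5 3
f 3 8 7
f 7 6 5
f 8 6 7
f 10 12 9
f 13 10 9
f 9 12 11
f 11 13 9
f 10 16 12
f 14 10 13
f 14 16 10
f 12 16 11
f 15 13 11
f 11 16 15
f 15 14 13
f 16 14 15
f 18 20 17
f 21 18 17
f 17 20 19
f 19 21 17
f 18 24 20
f 22 18 21
f 22 24 18
f 20 24 19
f 23 21 19
f 19 24 23
f 23 22 21
f 24 22 23
f 25 62 41
f 62 36 65
f 41 65 30
f 62 65 41
f 25 41 37
f 41 30 42
f 37 42 26
f 41 42 37
f 25 37 46
f 37 26 47
f 46 47 32
f 37 47 46
f 25 46 58
f 46 32 61
f 58 61 35
f 46 61 58
f 25 58 62
f 58 35 66
f 62 66 36
f 58 66 62
f 26 42 53
f 42 30 56
f 53 56 34
f 42 56 53
f 30 65 43
f 65 36 64
f 43 64 29
f 65 64 43
f 36 66 63
f 66 35 59
f 63 59 27
f 66 59 63
f 35 61 60
f 61 32 48
f 60 48 31
f 61 48 60
f 32 47 52
f 47 26 49
f 52 49 33
f 47 49 52
f 28 54 40
f 54 34 55
f 40 55 29
f 54 55 40
f 28 40 38
f 40 29 39
f 38 39 27
f 40 39 38
f 28 38 45
f 38 27 44
f 45 44 31
f 38 44 45
f 28 45 50
f 45 31 51
f 50 51 33
f 45 51 50
f 28 50 54
f 50 33 57
f 54 57 34
f 50 57 54
f 29 55 43
f 55 34 56
f 43 56 30
f 55 56 43
f 27 39 63
f 39 29 64
f 63 64 36
f 39 64 63
f 31 44 60
f 44 27 59
f 60 59 35
f 44 59 60
f 33 51 52
f 51 31 48
f 52 48 32
f 51 48 52
f 34 57 53
f 57 33 49
f 53 49 26
f 57 49 53



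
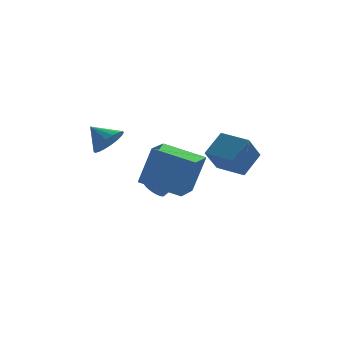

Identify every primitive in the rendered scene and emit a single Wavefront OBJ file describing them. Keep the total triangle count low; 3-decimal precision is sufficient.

v -0.766 2.181 -1.585
v -0.261 2.252 -2.02
v 0.49 2.249 -1.15
v -0.014 2.179 -0.715
v -0.326 2.517 -1.964
v 0.425 2.514 -1.093
v -0.467 2.724 -1.841
v 0.284 2.721 -0.971
v -0.66 2.837 -1.675
v 0.092 2.834 -0.804
v -0.871 2.837 -1.493
v -0.119 2.834 -0.622
v -1.063 2.723 -1.327
v -0.312 2.72 -0.456
v -1.205 2.516 -1.205
v -0.453 2.513 -0.335
v -1.27 2.251 -1.15
v -0.519 2.248 -0.279
v -1.248 1.974 -1.169
v -0.497 1.971 -0.299
v -1.143 1.733 -1.261
v -0.392 1.73 -0.39
v -0.973 1.569 -1.409
v -0.221 1.566 -0.538
v -0.766 1.511 -1.587
v -0.015 1.509 -0.716
v -0.56 1.57 -1.765
v 0.191 1.567 -0.894
v -0.389 1.733 -1.912
v 0.362 1.731 -1.041
v -0.283 1.975 -2.002
v 0.468 1.972 -1.132
v 1.69 1.605 1.015
v 2.437 2.53 2.041
v 2.238 2.598 -0.278
v 2.985 3.523 0.748
v 3.035 0.677 0.872
v 3.782 1.602 1.898
v 3.583 1.67 -0.421
v 4.33 2.595 0.605
v -1.13 -3.282 0.868
v -0.505 -3.246 2.935
v -0.699 -1.906 0.713
v -0.073 -1.87 2.78
v 0.853 -3.97 0.28
v 1.479 -3.934 2.347
v 1.285 -2.594 0.125
v 1.91 -2.558 2.192
v -2.582 -1.476 2.7
v -2.035 -0.762 2.891
v -3.478 -1.004 3.5
v -2.251 -0.628 2.57
v -2.532 -0.662 2.275
v -2.824 -0.858 2.064
v -3.067 -1.175 1.979
v -3.215 -1.553 2.037
v -3.237 -1.915 2.226
v -3.13 -2.191 2.51
v -2.914 -2.325 2.831
v -2.632 -2.29 3.126
v -2.341 -2.095 3.337
v -2.097 -1.777 3.422
v -1.95 -1.4 3.364
v -1.927 -1.037 3.175
f 2 1 5
f 2 5 3
f 3 5 6
f 3 6 4
f 5 1 7
f 5 7 6
f 6 7 8
f 6 8 4
f 7 1 9
f 7 9 8
f 8 9 10
f 8 10 4
f 9 1 11
f 9 11 10
f 10 11 12
f 10 12 4
f 11 1 13
f 11 13 12
f 12 13 14
f 12 14 4
f 13 1 15
f 13 15 14
f 14 15 16
f 14 16 4
f 15 1 17
f 15 17 16
f 16 17 18
f 16 18 4
f 17 1 19
f 17 19 18
f 18 19 20
f 18 20 4
f 19 1 21
f 19 21 20
f 20 21 22
f 20 22 4
f 21 1 23
f 21 23 22
f 22 23 24
f 22 24 4
f 23 1 25
f 23 25 24
f 24 25 26
f 24 26 4
f 25 1 27
f 25 27 26
f 26 27 28
f 26 28 4
f 27 1 29
f 27 29 28
f 28 29 30
f 28 30 4
f 29 1 31
f 29 31 30
f 30 31 32
f 30 32 4
f 31 1 2
f 31 2 32
f 32 2 3
f 32 3 4
f 34 36 33
f 37 34 33
f 33 36 35
f 35 37 33
f 34 40 36
f 38 34 37
f 38 40 34
f 36 40 35
f 39 37 35
f 35 40 39
f 39 38 37
f 40 38 39
f 42 44 41
f 45 42 41
f 41 44 43
f 43 45 41
f 42 48 44
f 46 42 45
f 46 48 42
f 44 48 43
f 47 45 43
f 43 48 47
f 47 46 45
f 48 46 47
f 50 49 52
f 50 52 51
f 52 49 53
f 52 53 51
f 53 49 54
f 53 54 51
f 54 49 55
f 54 55 51
f 55 49 56
f 55 56 51
f 56 49 57
f 56 57 51
f 57 49 58
f 57 58 51
f 58 49 59
f 58 59 51
f 59 49 60
f 59 60 51
f 60 49 61
f 60 61 51
f 61 49 62
f 61 62 51
f 62 49 63
f 62 63 51
f 63 49 64
f 63 64 51
f 64 49 50
f 64 50 51



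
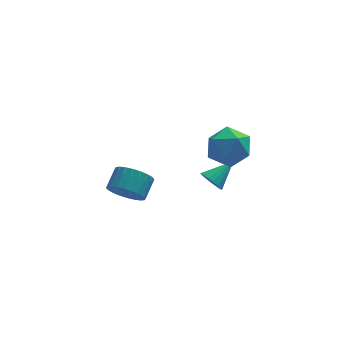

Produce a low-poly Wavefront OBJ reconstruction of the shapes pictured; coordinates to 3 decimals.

v -1.057 2.044 -3.139
v -0.179 1.844 -3.595
v 0.356 2.736 -2.958
v -0.523 2.936 -2.501
v -0.333 2.111 -3.84
v 0.201 3.003 -3.202
v -0.598 2.368 -3.978
v -0.064 3.261 -3.34
v -0.933 2.576 -3.988
v -0.398 3.468 -3.351
v -1.287 2.703 -3.869
v -0.752 3.595 -3.231
v -1.605 2.729 -3.639
v -1.071 3.622 -3.001
v -1.841 2.651 -3.332
v -1.306 3.544 -2.695
v -1.957 2.481 -2.996
v -1.422 3.373 -2.359
v -1.936 2.244 -2.682
v -1.401 3.136 -2.045
v -1.781 1.977 -2.438
v -1.247 2.869 -1.8
v -1.516 1.719 -2.3
v -0.982 2.612 -1.662
v -1.182 1.512 -2.289
v -0.647 2.404 -1.652
v -0.828 1.385 -2.409
v -0.293 2.277 -1.771
v -0.509 1.358 -2.639
v 0.025 2.251 -2.001
v -0.274 1.436 -2.945
v 0.261 2.329 -2.308
v -0.158 1.607 -3.281
v 0.377 2.499 -2.644
v 2.753 0.1 -1.008
v 3.199 -0.314 -1.312
v 3.907 0.76 -0.212
v 3.191 -0.076 -1.498
v 3.097 0.198 -1.587
v 2.934 0.451 -1.562
v 2.735 0.636 -1.427
v 2.54 0.714 -1.209
v 2.387 0.67 -0.952
v 2.307 0.514 -0.705
v 2.315 0.275 -0.519
v 2.409 0.002 -0.43
v 2.572 -0.252 -0.455
v 2.771 -0.436 -0.59
v 2.966 -0.514 -0.808
v 3.119 -0.471 -1.065
v 3.286 -0.913 3.782
v 4.27 -1.281 3.273
v 2.27 -1.839 2.487
v 3.254 -2.207 1.978
v 2.954 -2.613 3.03
v 3.582 -2.041 3.831
v 2.958 -1.079 1.929
v 3.586 -0.507 2.73
v 4.067 -1.384 2.128
v 4.065 -2.332 2.809
v 2.475 -0.788 2.951
v 2.473 -1.736 3.632
f 2 1 5
f 2 5 3
f 3 5 6
f 3 6 4
f 5 1 7
f 5 7 6
f 6 7 8
f 6 8 4
f 7 1 9
f 7 9 8
f 8 9 10
f 8 10 4
f 9 1 11
f 9 11 10
f 10 11 12
f 10 12 4
f 11 1 13
f 11 13 12
f 12 13 14
f 12 14 4
f 13 1 15
f 13 15 14
f 14 15 16
f 14 16 4
f 15 1 17
f 15 17 16
f 16 17 18
f 16 18 4
f 17 1 19
f 17 19 18
f 18 19 20
f 18 20 4
f 19 1 21
f 19 21 20
f 20 21 22
f 20 22 4
f 21 1 23
f 21 23 22
f 22 23 24
f 22 24 4
f 23 1 25
f 23 25 24
f 24 25 26
f 24 26 4
f 25 1 27
f 25 27 26
f 26 27 28
f 26 28 4
f 27 1 29
f 27 29 28
f 28 29 30
f 28 30 4
f 29 1 31
f 29 31 30
f 30 31 32
f 30 32 4
f 31 1 33
f 31 33 32
f 32 33 34
f 32 34 4
f 33 1 2
f 33 2 34
f 34 2 3
f 34 3 4
f 36 35 38
f 36 38 37
f 38 35 39
f 38 39 37
f 39 35 40
f 39 40 37
f 40 35 41
f 40 41 37
f 41 35 42
f 41 42 37
f 42 35 43
f 42 43 37
f 43 35 44
f 43 44 37
f 44 35 45
f 44 45 37
f 45 35 46
f 45 46 37
f 46 35 47
f 46 47 37
f 47 35 48
f 47 48 37
f 48 35 49
f 48 49 37
f 49 35 50
f 49 50 37
f 50 35 36
f 50 36 37
f 51 62 56
f 51 56 52
f 51 52 58
f 51 58 61
f 51 61 62
f 52 56 60
f 56 62 55
f 62 61 53
f 61 58 57
f 58 52 59
f 54 60 55
f 54 55 53
f 54 53 57
f 54 57 59
f 54 59 60
f 55 60 56
f 53 55 62
f 57 53 61
f 59 57 58
f 60 59 52



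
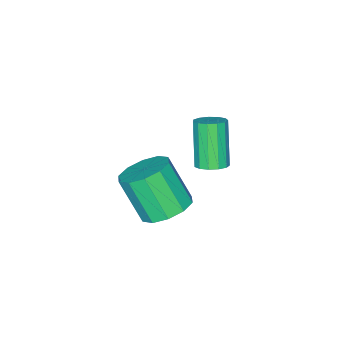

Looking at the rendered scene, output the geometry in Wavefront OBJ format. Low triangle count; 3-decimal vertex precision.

v 2.62 1.127 -2.648
v 3.044 0.521 -3.045
v 3.085 -0.353 -1.67
v 2.66 0.253 -1.272
v 3.389 0.853 -2.845
v 3.43 -0.021 -1.469
v 3.44 1.29 -2.569
v 3.481 0.416 -1.193
v 3.178 1.664 -2.323
v 3.218 0.791 -0.947
v 2.702 1.834 -2.201
v 2.743 0.96 -0.826
v 2.195 1.733 -2.25
v 2.236 0.859 -0.875
v 1.85 1.401 -2.451
v 1.891 0.527 -1.075
v 1.799 0.964 -2.727
v 1.84 0.09 -1.351
v 2.062 0.589 -2.973
v 2.102 -0.284 -1.597
v 2.537 0.42 -3.094
v 2.578 -0.454 -1.719
v 2.294 2.518 0.126
v 2.682 2.723 0.366
v 2.135 2.186 1.713
v 1.746 1.982 1.474
v 2.479 2.919 0.361
v 1.932 2.382 1.709
v 2.218 2.987 0.282
v 1.671 2.451 1.63
v 1.98 2.907 0.154
v 1.433 2.37 1.501
v 1.842 2.703 0.017
v 1.295 2.167 1.364
v 1.848 2.441 -0.086
v 1.3 1.904 1.262
v 1.994 2.203 -0.121
v 1.447 1.666 1.227
v 2.236 2.065 -0.077
v 1.689 1.529 1.27
v 2.496 2.071 0.031
v 1.949 1.535 1.378
v 2.692 2.219 0.169
v 2.145 1.683 1.517
v 2.761 2.462 0.294
v 2.214 1.926 1.641
f 2 1 5
f 2 5 3
f 3 5 6
f 3 6 4
f 5 1 7
f 5 7 6
f 6 7 8
f 6 8 4
f 7 1 9
f 7 9 8
f 8 9 10
f 8 10 4
f 9 1 11
f 9 11 10
f 10 11 12
f 10 12 4
f 11 1 13
f 11 13 12
f 12 13 14
f 12 14 4
f 13 1 15
f 13 15 14
f 14 15 16
f 14 16 4
f 15 1 17
f 15 17 16
f 16 17 18
f 16 18 4
f 17 1 19
f 17 19 18
f 18 19 20
f 18 20 4
f 19 1 21
f 19 21 20
f 20 21 22
f 20 22 4
f 21 1 2
f 21 2 22
f 22 2 3
f 22 3 4
f 24 23 27
f 24 27 25
f 25 27 28
f 25 28 26
f 27 23 29
f 27 29 28
f 28 29 30
f 28 30 26
f 29 23 31
f 29 31 30
f 30 31 32
f 30 32 26
f 31 23 33
f 31 33 32
f 32 33 34
f 32 34 26
f 33 23 35
f 33 35 34
f 34 35 36
f 34 36 26
f 35 23 37
f 35 37 36
f 36 37 38
f 36 38 26
f 37 23 39
f 37 39 38
f 38 39 40
f 38 40 26
f 39 23 41
f 39 41 40
f 40 41 42
f 40 42 26
f 41 23 43
f 41 43 42
f 42 43 44
f 42 44 26
f 43 23 45
f 43 45 44
f 44 45 46
f 44 46 26
f 45 23 24
f 45 24 46
f 46 24 25
f 46 25 26



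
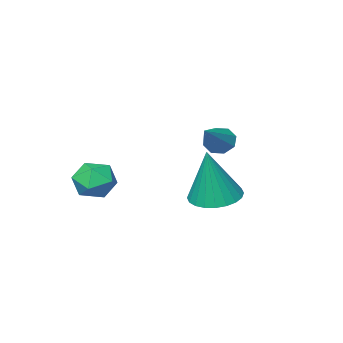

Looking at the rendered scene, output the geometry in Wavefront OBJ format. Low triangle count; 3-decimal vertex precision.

v -0.481 3.097 -4.007
v -0.004 2.299 -4.049
v 0.021 3.283 -1.893
v 0.254 2.541 -4.132
v 0.4 2.866 -4.196
v 0.412 3.227 -4.23
v 0.288 3.569 -4.231
v 0.047 3.838 -4.198
v -0.274 3.994 -4.135
v -0.627 4.014 -4.053
v -0.958 3.894 -3.964
v -1.216 3.653 -3.881
v -1.362 3.327 -3.818
v -1.374 2.966 -3.783
v -1.25 2.625 -3.782
v -1.009 2.355 -3.816
v -0.688 2.199 -3.878
v -0.335 2.179 -3.96
v -2.48 0.608 -2.708
v -2.058 0.23 -2.936
v -1.24 1.412 -1.752
v -2.11 0.616 -3.194
v -2.379 0.997 -3.167
v -2.706 1.15 -2.871
v -2.901 0.985 -2.48
v -2.849 0.599 -2.223
v -2.581 0.218 -2.25
v -2.253 0.065 -2.545
v 1.133 -0.257 -4.153
v 1.689 0.29 -3.785
v 2.091 -1.27 -4.095
v 2.647 -0.723 -3.727
v 1.952 -0.988 -3.292
v 1.36 -0.362 -3.328
v 2.42 -0.618 -4.552
v 1.828 0.008 -4.588
v 2.485 0.067 -4.033
v 2.195 -0.162 -3.253
v 1.585 -0.818 -4.627
v 1.295 -1.047 -3.847
f 2 1 4
f 2 4 3
f 4 1 5
f 4 5 3
f 5 1 6
f 5 6 3
f 6 1 7
f 6 7 3
f 7 1 8
f 7 8 3
f 8 1 9
f 8 9 3
f 9 1 10
f 9 10 3
f 10 1 11
f 10 11 3
f 11 1 12
f 11 12 3
f 12 1 13
f 12 13 3
f 13 1 14
f 13 14 3
f 14 1 15
f 14 15 3
f 15 1 16
f 15 16 3
f 16 1 17
f 16 17 3
f 17 1 18
f 17 18 3
f 18 1 2
f 18 2 3
f 20 19 22
f 20 22 21
f 22 19 23
f 22 23 21
f 23 19 24
f 23 24 21
f 24 19 25
f 24 25 21
f 25 19 26
f 25 26 21
f 26 19 27
f 26 27 21
f 27 19 28
f 27 28 21
f 28 19 20
f 28 20 21
f 29 40 34
f 29 34 30
f 29 30 36
f 29 36 39
f 29 39 40
f 30 34 38
f 34 40 33
f 40 39 31
f 39 36 35
f 36 30 37
f 32 38 33
f 32 33 31
f 32 31 35
f 32 35 37
f 32 37 38
f 33 38 34
f 31 33 40
f 35 31 39
f 37 35 36
f 38 37 30



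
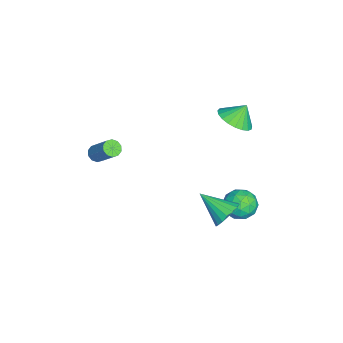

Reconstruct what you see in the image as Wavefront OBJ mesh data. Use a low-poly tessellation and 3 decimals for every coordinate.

v -0.839 4.443 -3.069
v -0.095 4.8 -3.593
v -0.845 3.14 -3.967
v -0.101 3.497 -4.491
v 0.041 3.224 -3.563
v 0.045 4.03 -3.008
v -0.985 3.91 -4.552
v -0.981 4.716 -3.997
v -0.185 4.471 -4.51
v 0.449 4.047 -3.899
v -1.389 3.893 -3.661
v -0.755 3.469 -3.05
v -0.466 4.736 -3.252
v -0.474 3.204 -4.308
v -0.39 3.044 -3.762
v 0.047 3.254 -4.07
v -0.384 4.283 -2.908
v 0.054 4.493 -3.217
v 0.134 3.567 -3.199
v -0.994 3.447 -4.343
v -0.556 3.657 -4.652
v -0.987 4.686 -3.49
v -0.55 4.896 -3.798
v -1.074 4.373 -4.361
v -0.082 4.753 -4.099
v -0.086 3.987 -4.627
v -0.606 4.23 -4.663
v -0.603 4.703 -4.337
v 0.291 4.503 -3.74
v 0.287 3.737 -4.268
v 0.371 3.577 -3.722
v 0.373 4.05 -3.396
v 0.238 4.31 -4.279
v -1.227 4.203 -3.292
v -1.231 3.437 -3.82
v -1.313 3.89 -4.164
v -1.311 4.363 -3.838
v -0.854 3.953 -2.933
v -0.858 3.187 -3.461
v -0.337 3.237 -3.223
v -0.334 3.71 -2.897
v -1.178 3.63 -3.281
v 1.759 3.524 -2.49
v 2.17 3.835 -1.764
v 1.141 2.056 -1.51
v 1.811 4.002 -1.74
v 1.442 4.074 -1.865
v 1.136 4.037 -2.113
v 0.953 3.899 -2.436
v 0.929 3.686 -2.769
v 1.07 3.442 -3.048
v 1.347 3.214 -3.215
v 1.706 3.047 -3.239
v 2.075 2.975 -3.114
v 2.381 3.012 -2.866
v 2.564 3.15 -2.543
v 2.588 3.363 -2.21
v 2.447 3.607 -1.932
v -2.928 3.388 0.922
v -2.286 2.789 1.479
v -3.232 3.952 1.878
v -2.028 3.118 1.367
v -1.926 3.493 1.178
v -1.997 3.85 0.945
v -2.229 4.128 0.708
v -2.582 4.277 0.508
v -2.995 4.273 0.38
v -3.396 4.116 0.345
v -3.717 3.833 0.41
v -3.901 3.473 0.564
v -3.917 3.099 0.779
v -3.762 2.774 1.019
v -3.463 2.556 1.243
v -3.072 2.482 1.411
v -2.655 2.564 1.494
v 0.582 -3.162 0.638
v 0.92 -3.549 0.721
v 1.655 -2.645 1.945
v 1.318 -2.258 1.862
v 1.046 -3.353 0.5
v 1.781 -2.449 1.724
v 0.996 -3.084 0.332
v 1.731 -2.18 1.556
v 0.787 -2.845 0.281
v 1.522 -1.941 1.505
v 0.501 -2.727 0.366
v 1.236 -1.823 1.59
v 0.245 -2.775 0.555
v 0.98 -1.871 1.779
v 0.119 -2.971 0.776
v 0.854 -2.067 2
v 0.169 -3.24 0.944
v 0.904 -2.336 2.168
v 0.378 -3.479 0.995
v 1.113 -2.575 2.219
v 0.664 -3.597 0.91
v 1.399 -2.693 2.134
f 1 38 17
f 38 12 41
f 17 41 6
f 38 41 17
f 1 17 13
f 17 6 18
f 13 18 2
f 17 18 13
f 1 13 22
f 13 2 23
f 22 23 8
f 13 23 22
f 1 22 34
f 22 8 37
f 34 37 11
f 22 37 34
f 1 34 38
f 34 11 42
f 38 42 12
f 34 42 38
f 2 18 29
f 18 6 32
f 29 32 10
f 18 32 29
f 6 41 19
f 41 12 40
f 19 40 5
f 41 40 19
f 12 42 39
f 42 11 35
f 39 35 3
f 42 35 39
f 11 37 36
f 37 8 24
f 36 24 7
f 37 24 36
f 8 23 28
f 23 2 25
f 28 25 9
f 23 25 28
f 4 30 16
f 30 10 31
f 16 31 5
f 30 31 16
f 4 16 14
f 16 5 15
f 14 15 3
f 16 15 14
f 4 14 21
f 14 3 20
f 21 20 7
f 14 20 21
f 4 21 26
f 21 7 27
f 26 27 9
f 21 27 26
f 4 26 30
f 26 9 33
f 30 33 10
f 26 33 30
f 5 31 19
f 31 10 32
f 19 32 6
f 31 32 19
f 3 15 39
f 15 5 40
f 39 40 12
f 15 40 39
f 7 20 36
f 20 3 35
f 36 35 11
f 20 35 36
f 9 27 28
f 27 7 24
f 28 24 8
f 27 24 28
f 10 33 29
f 33 9 25
f 29 25 2
f 33 25 29
f 44 43 46
f 44 46 45
f 46 43 47
f 46 47 45
f 47 43 48
f 47 48 45
f 48 43 49
f 48 49 45
f 49 43 50
f 49 50 45
f 50 43 51
f 50 51 45
f 51 43 52
f 51 52 45
f 52 43 53
f 52 53 45
f 53 43 54
f 53 54 45
f 54 43 55
f 54 55 45
f 55 43 56
f 55 56 45
f 56 43 57
f 56 57 45
f 57 43 58
f 57 58 45
f 58 43 44
f 58 44 45
f 60 59 62
f 60 62 61
f 62 59 63
f 62 63 61
f 63 59 64
f 63 64 61
f 64 59 65
f 64 65 61
f 65 59 66
f 65 66 61
f 66 59 67
f 66 67 61
f 67 59 68
f 67 68 61
f 68 59 69
f 68 69 61
f 69 59 70
f 69 70 61
f 70 59 71
f 70 71 61
f 71 59 72
f 71 72 61
f 72 59 73
f 72 73 61
f 73 59 74
f 73 74 61
f 74 59 75
f 74 75 61
f 75 59 60
f 75 60 61
f 77 76 80
f 77 80 78
f 78 80 81
f 78 81 79
f 80 76 82
f 80 82 81
f 81 82 83
f 81 83 79
f 82 76 84
f 82 84 83
f 83 84 85
f 83 85 79
f 84 76 86
f 84 86 85
f 85 86 87
f 85 87 79
f 86 76 88
f 86 88 87
f 87 88 89
f 87 89 79
f 88 76 90
f 88 90 89
f 89 90 91
f 89 91 79
f 90 76 92
f 90 92 91
f 91 92 93
f 91 93 79
f 92 76 94
f 92 94 93
f 93 94 95
f 93 95 79
f 94 76 96
f 94 96 95
f 95 96 97
f 95 97 79
f 96 76 77
f 96 77 97
f 97 77 78
f 97 78 79



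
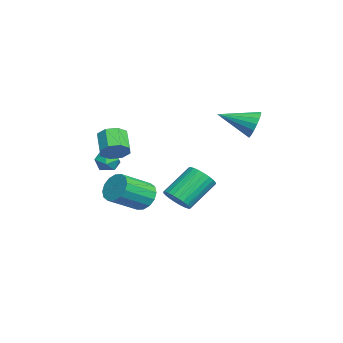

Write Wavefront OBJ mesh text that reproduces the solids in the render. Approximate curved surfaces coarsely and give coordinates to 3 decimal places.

v -3.061 -3.065 -0.166
v -2.409 -3.331 -0.472
v -3.151 -4.089 0.532
v -2.499 -4.355 0.226
v -2.484 -3.748 0.696
v -2.428 -3.115 0.265
v -3.132 -4.305 -0.205
v -3.076 -3.672 -0.636
v -2.453 -4.097 -0.495
v -2.052 -3.753 0.061
v -3.508 -3.667 -0.001
v -3.107 -3.323 0.555
v 0.55 3.603 3.612
v 0.95 3.315 2.895
v 0.45 1.777 4.288
v 1.263 3.395 3.158
v 1.412 3.523 3.525
v 1.364 3.669 3.912
v 1.13 3.8 4.23
v 0.763 3.886 4.407
v 0.347 3.907 4.401
v -0.022 3.858 4.215
v -0.26 3.751 3.89
v -0.313 3.61 3.502
v -0.167 3.467 3.139
v 0.142 3.356 2.884
v 0.546 3.301 2.796
v -2.687 -1.863 -2.444
v -2.204 -1.218 -1.979
v -1.23 -2.673 -0.972
v -1.713 -3.317 -1.436
v -2.597 -1.295 -1.712
v -1.623 -2.75 -0.704
v -3.014 -1.525 -1.641
v -2.04 -2.98 -0.633
v -3.343 -1.845 -1.785
v -2.37 -3.3 -0.777
v -3.497 -2.17 -2.106
v -2.523 -3.625 -1.098
v -3.433 -2.412 -2.517
v -2.46 -3.867 -1.509
v -3.17 -2.507 -2.908
v -2.196 -3.962 -1.901
v -2.777 -2.43 -3.176
v -1.803 -3.885 -2.168
v -2.36 -2.2 -3.247
v -1.386 -3.655 -2.239
v -2.03 -1.88 -3.103
v -1.057 -3.335 -2.095
v -1.877 -1.555 -2.782
v -0.903 -3.01 -1.774
v -1.94 -1.313 -2.371
v -0.967 -2.768 -1.363
v 2.947 -3.107 2.62
v 3.355 -2.828 3.211
v 2.341 -2.995 3.99
v 1.933 -3.273 3.4
v 3.063 -2.407 2.92
v 2.048 -2.574 3.7
v 2.702 -2.396 2.454
v 1.688 -2.563 3.234
v 2.485 -2.801 2.085
v 1.471 -2.968 2.865
v 2.539 -3.385 2.03
v 1.525 -3.552 2.809
v 2.832 -3.806 2.32
v 1.817 -3.973 3.1
v 3.192 -3.817 2.786
v 2.178 -3.984 3.566
v 3.409 -3.412 3.155
v 2.395 -3.579 3.935
v 2.357 -0.195 -0.772
v 3.008 0.317 -0.825
v 2.134 1.567 0.499
v 1.483 1.055 0.552
v 2.818 0.432 -1.06
v 1.944 1.682 0.264
v 2.557 0.453 -1.251
v 1.683 1.703 0.073
v 2.266 0.374 -1.369
v 1.392 1.624 -0.045
v 1.989 0.209 -1.397
v 1.115 1.459 -0.072
v 1.768 -0.018 -1.329
v 0.893 1.232 -0.004
v 1.636 -0.271 -1.176
v 0.762 0.979 0.148
v 1.614 -0.513 -0.962
v 0.74 0.737 0.362
v 1.706 -0.707 -0.719
v 0.832 0.543 0.605
v 1.896 -0.822 -0.484
v 1.022 0.428 0.84
v 2.157 -0.843 -0.293
v 1.283 0.407 1.031
v 2.448 -0.764 -0.175
v 1.574 0.486 1.149
v 2.725 -0.599 -0.148
v 1.851 0.651 1.177
v 2.947 -0.372 -0.216
v 2.072 0.878 1.109
v 3.078 -0.119 -0.368
v 2.204 1.131 0.956
v 3.1 0.123 -0.582
v 2.226 1.373 0.742
f 1 12 6
f 1 6 2
f 1 2 8
f 1 8 11
f 1 11 12
f 2 6 10
f 6 12 5
f 12 11 3
f 11 8 7
f 8 2 9
f 4 10 5
f 4 5 3
f 4 3 7
f 4 7 9
f 4 9 10
f 5 10 6
f 3 5 12
f 7 3 11
f 9 7 8
f 10 9 2
f 14 13 16
f 14 16 15
f 16 13 17
f 16 17 15
f 17 13 18
f 17 18 15
f 18 13 19
f 18 19 15
f 19 13 20
f 19 20 15
f 20 13 21
f 20 21 15
f 21 13 22
f 21 22 15
f 22 13 23
f 22 23 15
f 23 13 24
f 23 24 15
f 24 13 25
f 24 25 15
f 25 13 26
f 25 26 15
f 26 13 27
f 26 27 15
f 27 13 14
f 27 14 15
f 29 28 32
f 29 32 30
f 30 32 33
f 30 33 31
f 32 28 34
f 32 34 33
f 33 34 35
f 33 35 31
f 34 28 36
f 34 36 35
f 35 36 37
f 35 37 31
f 36 28 38
f 36 38 37
f 37 38 39
f 37 39 31
f 38 28 40
f 38 40 39
f 39 40 41
f 39 41 31
f 40 28 42
f 40 42 41
f 41 42 43
f 41 43 31
f 42 28 44
f 42 44 43
f 43 44 45
f 43 45 31
f 44 28 46
f 44 46 45
f 45 46 47
f 45 47 31
f 46 28 48
f 46 48 47
f 47 48 49
f 47 49 31
f 48 28 50
f 48 50 49
f 49 50 51
f 49 51 31
f 50 28 52
f 50 52 51
f 51 52 53
f 51 53 31
f 52 28 29
f 52 29 53
f 53 29 30
f 53 30 31
f 55 54 58
f 55 58 56
f 56 58 59
f 56 59 57
f 58 54 60
f 58 60 59
f 59 60 61
f 59 61 57
f 60 54 62
f 60 62 61
f 61 62 63
f 61 63 57
f 62 54 64
f 62 64 63
f 63 64 65
f 63 65 57
f 64 54 66
f 64 66 65
f 65 66 67
f 65 67 57
f 66 54 68
f 66 68 67
f 67 68 69
f 67 69 57
f 68 54 70
f 68 70 69
f 69 70 71
f 69 71 57
f 70 54 55
f 70 55 71
f 71 55 56
f 71 56 57
f 73 72 76
f 73 76 74
f 74 76 77
f 74 77 75
f 76 72 78
f 76 78 77
f 77 78 79
f 77 79 75
f 78 72 80
f 78 80 79
f 79 80 81
f 79 81 75
f 80 72 82
f 80 82 81
f 81 82 83
f 81 83 75
f 82 72 84
f 82 84 83
f 83 84 85
f 83 85 75
f 84 72 86
f 84 86 85
f 85 86 87
f 85 87 75
f 86 72 88
f 86 88 87
f 87 88 89
f 87 89 75
f 88 72 90
f 88 90 89
f 89 90 91
f 89 91 75
f 90 72 92
f 90 92 91
f 91 92 93
f 91 93 75
f 92 72 94
f 92 94 93
f 93 94 95
f 93 95 75
f 94 72 96
f 94 96 95
f 95 96 97
f 95 97 75
f 96 72 98
f 96 98 97
f 97 98 99
f 97 99 75
f 98 72 100
f 98 100 99
f 99 100 101
f 99 101 75
f 100 72 102
f 100 102 101
f 101 102 103
f 101 103 75
f 102 72 104
f 102 104 103
f 103 104 105
f 103 105 75
f 104 72 73
f 104 73 105
f 105 73 74
f 105 74 75



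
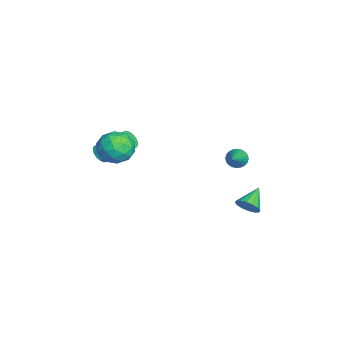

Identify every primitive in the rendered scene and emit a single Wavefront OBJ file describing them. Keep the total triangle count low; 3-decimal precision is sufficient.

v -2.835 -3.65 4.219
v -1.897 -3.166 4.338
v -2.203 -4.554 2.902
v -1.265 -4.07 3.021
v -1.605 -4.756 3.756
v -1.996 -4.198 4.57
v -2.104 -3.522 2.67
v -2.495 -2.964 3.484
v -1.445 -3.087 3.38
v -1.137 -3.85 4.052
v -2.963 -3.87 3.188
v -2.655 -4.633 3.86
v -2.422 -3.329 4.394
v -1.678 -4.391 2.846
v -1.878 -4.795 3.278
v -1.327 -4.51 3.348
v -2.48 -3.935 4.531
v -1.929 -3.651 4.601
v -1.757 -4.585 4.259
v -2.171 -4.069 2.639
v -1.62 -3.785 2.709
v -2.773 -3.21 3.892
v -2.222 -2.925 3.962
v -2.343 -3.135 2.981
v -1.605 -2.998 3.901
v -1.233 -3.529 3.127
v -1.726 -3.207 2.92
v -1.956 -2.879 3.399
v -1.424 -3.446 4.296
v -1.052 -3.978 3.522
v -1.252 -4.381 3.954
v -1.482 -4.053 4.432
v -1.158 -3.4 3.733
v -3.048 -3.742 3.718
v -2.676 -4.274 2.944
v -2.618 -3.667 2.808
v -2.848 -3.339 3.286
v -2.867 -4.191 4.113
v -2.495 -4.722 3.339
v -2.144 -4.841 3.841
v -2.374 -4.513 4.32
v -2.942 -4.32 3.507
v -3.242 2.294 1.952
v -2.943 2.695 1.621
v -1.678 1.986 2.988
v -3.028 2.831 1.791
v -3.146 2.886 1.985
v -3.279 2.85 2.175
v -3.406 2.73 2.331
v -3.508 2.544 2.429
v -3.569 2.319 2.454
v -3.581 2.091 2.404
v -3.54 1.894 2.284
v -3.455 1.757 2.114
v -3.337 1.703 1.92
v -3.204 1.738 1.73
v -3.077 1.858 1.574
v -2.975 2.045 1.476
v -2.914 2.269 1.45
v -2.902 2.498 1.501
v -1.966 2.83 -0.861
v -1.523 3.335 -0.632
v -3.034 3.45 -0.159
v -1.657 3.463 -0.949
v -1.874 3.421 -1.243
v -2.116 3.221 -1.434
v -2.317 2.916 -1.472
v -2.425 2.588 -1.345
v -2.41 2.325 -1.089
v -2.276 2.197 -0.772
v -2.059 2.239 -0.478
v -1.817 2.439 -0.287
v -1.615 2.744 -0.25
v -1.507 3.072 -0.376
v -4.078 -4.704 1.731
v -3.776 -4.393 1.302
v -3.481 -2.864 2.62
v -3.782 -3.176 3.049
v -4.054 -4.309 1.267
v -3.758 -2.78 2.585
v -4.337 -4.316 1.338
v -4.041 -2.787 2.657
v -4.56 -4.412 1.5
v -4.265 -2.883 2.818
v -4.674 -4.575 1.714
v -4.378 -3.046 3.032
v -4.65 -4.767 1.932
v -4.355 -3.239 3.25
v -4.496 -4.945 2.104
v -4.2 -3.417 3.422
v -4.245 -5.068 2.191
v -3.95 -3.54 3.509
v -3.957 -5.108 2.172
v -3.661 -3.579 3.49
v -3.696 -5.055 2.052
v -3.4 -3.527 3.37
v -3.522 -4.922 1.859
v -3.227 -3.393 3.177
v -3.476 -4.739 1.636
v -3.181 -3.21 2.954
v -3.568 -4.548 1.435
v -3.272 -3.019 2.753
f 1 38 17
f 38 12 41
f 17 41 6
f 38 41 17
f 1 17 13
f 17 6 18
f 13 18 2
f 17 18 13
f 1 13 22
f 13 2 23
f 22 23 8
f 13 23 22
f 1 22 34
f 22 8 37
f 34 37 11
f 22 37 34
f 1 34 38
f 34 11 42
f 38 42 12
f 34 42 38
f 2 18 29
f 18 6 32
f 29 32 10
f 18 32 29
f 6 41 19
f 41 12 40
f 19 40 5
f 41 40 19
f 12 42 39
f 42 11 35
f 39 35 3
f 42 35 39
f 11 37 36
f 37 8 24
f 36 24 7
f 37 24 36
f 8 23 28
f 23 2 25
f 28 25 9
f 23 25 28
f 4 30 16
f 30 10 31
f 16 31 5
f 30 31 16
f 4 16 14
f 16 5 15
f 14 15 3
f 16 15 14
f 4 14 21
f 14 3 20
f 21 20 7
f 14 20 21
f 4 21 26
f 21 7 27
f 26 27 9
f 21 27 26
f 4 26 30
f 26 9 33
f 30 33 10
f 26 33 30
f 5 31 19
f 31 10 32
f 19 32 6
f 31 32 19
f 3 15 39
f 15 5 40
f 39 40 12
f 15 40 39
f 7 20 36
f 20 3 35
f 36 35 11
f 20 35 36
f 9 27 28
f 27 7 24
f 28 24 8
f 27 24 28
f 10 33 29
f 33 9 25
f 29 25 2
f 33 25 29
f 44 43 46
f 44 46 45
f 46 43 47
f 46 47 45
f 47 43 48
f 47 48 45
f 48 43 49
f 48 49 45
f 49 43 50
f 49 50 45
f 50 43 51
f 50 51 45
f 51 43 52
f 51 52 45
f 52 43 53
f 52 53 45
f 53 43 54
f 53 54 45
f 54 43 55
f 54 55 45
f 55 43 56
f 55 56 45
f 56 43 57
f 56 57 45
f 57 43 58
f 57 58 45
f 58 43 59
f 58 59 45
f 59 43 60
f 59 60 45
f 60 43 44
f 60 44 45
f 62 61 64
f 62 64 63
f 64 61 65
f 64 65 63
f 65 61 66
f 65 66 63
f 66 61 67
f 66 67 63
f 67 61 68
f 67 68 63
f 68 61 69
f 68 69 63
f 69 61 70
f 69 70 63
f 70 61 71
f 70 71 63
f 71 61 72
f 71 72 63
f 72 61 73
f 72 73 63
f 73 61 74
f 73 74 63
f 74 61 62
f 74 62 63
f 76 75 79
f 76 79 77
f 77 79 80
f 77 80 78
f 79 75 81
f 79 81 80
f 80 81 82
f 80 82 78
f 81 75 83
f 81 83 82
f 82 83 84
f 82 84 78
f 83 75 85
f 83 85 84
f 84 85 86
f 84 86 78
f 85 75 87
f 85 87 86
f 86 87 88
f 86 88 78
f 87 75 89
f 87 89 88
f 88 89 90
f 88 90 78
f 89 75 91
f 89 91 90
f 90 91 92
f 90 92 78
f 91 75 93
f 91 93 92
f 92 93 94
f 92 94 78
f 93 75 95
f 93 95 94
f 94 95 96
f 94 96 78
f 95 75 97
f 95 97 96
f 96 97 98
f 96 98 78
f 97 75 99
f 97 99 98
f 98 99 100
f 98 100 78
f 99 75 101
f 99 101 100
f 100 101 102
f 100 102 78
f 101 75 76
f 101 76 102
f 102 76 77
f 102 77 78



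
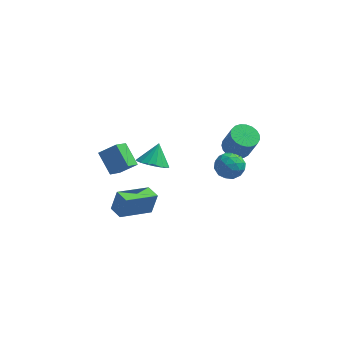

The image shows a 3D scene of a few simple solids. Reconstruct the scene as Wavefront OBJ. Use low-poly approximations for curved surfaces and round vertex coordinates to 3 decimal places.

v -1.722 -1.068 1.076
v -1.052 -0.655 0.64
v -1.518 -0.292 2.124
v -1.4 -0.424 0.536
v -1.822 -0.34 0.556
v -2.221 -0.423 0.695
v -2.506 -0.654 0.922
v -2.611 -0.979 1.183
v -2.513 -1.325 1.42
v -2.233 -1.612 1.579
v -1.836 -1.775 1.622
v -1.413 -1.775 1.54
v -1.061 -1.614 1.351
v -0.86 -1.327 1.1
v -0.857 -0.981 0.843
v -3.776 0.388 -1.357
v -4.104 -0.564 -0.685
v -4.595 1.296 -0.47
v -4.922 0.344 0.202
v -2.838 0.556 -0.662
v -3.165 -0.396 0.01
v -3.656 1.464 0.225
v -3.984 0.512 0.897
v -3.857 -1.689 -2.539
v -3.57 -1.416 -1.311
v -2.426 -0.348 -3.171
v -2.139 -0.075 -1.943
v -3.241 -2.345 -2.537
v -2.954 -2.072 -1.309
v -1.81 -1.004 -3.169
v -1.523 -0.731 -1.941
v 2.579 -0.678 2.789
v 3.088 -0.076 2.743
v 3.591 -0.4 4.086
v 3.081 -1.002 4.131
v 2.825 0.067 2.876
v 3.327 -0.256 4.219
v 2.519 0.082 2.994
v 3.021 -0.241 4.337
v 2.223 -0.034 3.077
v 2.726 -0.358 4.42
v 1.989 -0.262 3.11
v 2.491 -0.586 4.453
v 1.856 -0.562 3.087
v 2.359 -0.886 4.43
v 1.849 -0.882 3.012
v 2.352 -1.206 4.355
v 1.968 -1.167 2.899
v 2.47 -1.49 4.242
v 2.192 -1.367 2.767
v 2.695 -1.691 4.11
v 2.483 -1.448 2.639
v 2.986 -1.772 3.982
v 2.791 -1.396 2.536
v 3.294 -1.72 3.879
v 3.062 -1.22 2.477
v 3.565 -1.543 3.82
v 3.249 -0.95 2.472
v 3.752 -1.274 3.815
v 3.321 -0.633 2.522
v 3.823 -0.957 3.865
v 3.264 -0.324 2.617
v 3.767 -0.648 3.96
v 2.239 -1.31 2.146
v 2.892 -1.77 1.823
v 2.028 -2.29 3.117
v 2.681 -2.75 2.794
v 2.837 -2.005 3.198
v 2.968 -1.399 2.598
v 1.952 -2.661 2.342
v 2.083 -2.055 1.742
v 2.715 -2.605 1.944
v 3.262 -2.2 2.473
v 1.658 -1.86 2.467
v 2.205 -1.455 2.996
v 2.584 -1.454 1.9
v 2.336 -2.606 3.04
v 2.428 -2.168 3.278
v 2.812 -2.439 3.088
v 2.629 -1.236 2.355
v 3.013 -1.507 2.165
v 2.98 -1.644 2.973
v 1.907 -2.553 2.775
v 2.291 -2.824 2.585
v 2.108 -1.621 1.852
v 2.492 -1.892 1.662
v 1.94 -2.416 1.967
v 2.864 -2.215 1.781
v 2.74 -2.792 2.351
v 2.311 -2.739 2.086
v 2.388 -2.383 1.733
v 3.186 -1.977 2.092
v 3.061 -2.553 2.662
v 3.153 -2.115 2.899
v 3.23 -1.759 2.547
v 3.081 -2.468 2.163
v 1.859 -1.507 2.278
v 1.734 -2.083 2.848
v 1.69 -2.301 2.393
v 1.767 -1.945 2.041
v 2.18 -1.268 2.589
v 2.056 -1.845 3.159
v 2.532 -1.677 3.207
v 2.609 -1.321 2.854
v 1.839 -1.592 2.777
f 2 1 4
f 2 4 3
f 4 1 5
f 4 5 3
f 5 1 6
f 5 6 3
f 6 1 7
f 6 7 3
f 7 1 8
f 7 8 3
f 8 1 9
f 8 9 3
f 9 1 10
f 9 10 3
f 10 1 11
f 10 11 3
f 11 1 12
f 11 12 3
f 12 1 13
f 12 13 3
f 13 1 14
f 13 14 3
f 14 1 15
f 14 15 3
f 15 1 2
f 15 2 3
f 17 19 16
f 20 17 16
f 16 19 18
f 18 20 16
f 17 23 19
f 21 17 20
f 21 23 17
f 19 23 18
f 22 20 18
f 18 23 22
f 22 21 20
f 23 21 22
f 25 27 24
f 28 25 24
f 24 27 26
f 26 28 24
f 25 31 27
f 29 25 28
f 29 31 25
f 27 31 26
f 30 28 26
f 26 31 30
f 30 29 28
f 31 29 30
f 33 32 36
f 33 36 34
f 34 36 37
f 34 37 35
f 36 32 38
f 36 38 37
f 37 38 39
f 37 39 35
f 38 32 40
f 38 40 39
f 39 40 41
f 39 41 35
f 40 32 42
f 40 42 41
f 41 42 43
f 41 43 35
f 42 32 44
f 42 44 43
f 43 44 45
f 43 45 35
f 44 32 46
f 44 46 45
f 45 46 47
f 45 47 35
f 46 32 48
f 46 48 47
f 47 48 49
f 47 49 35
f 48 32 50
f 48 50 49
f 49 50 51
f 49 51 35
f 50 32 52
f 50 52 51
f 51 52 53
f 51 53 35
f 52 32 54
f 52 54 53
f 53 54 55
f 53 55 35
f 54 32 56
f 54 56 55
f 55 56 57
f 55 57 35
f 56 32 58
f 56 58 57
f 57 58 59
f 57 59 35
f 58 32 60
f 58 60 59
f 59 60 61
f 59 61 35
f 60 32 62
f 60 62 61
f 61 62 63
f 61 63 35
f 62 32 33
f 62 33 63
f 63 33 34
f 63 34 35
f 64 101 80
f 101 75 104
f 80 104 69
f 101 104 80
f 64 80 76
f 80 69 81
f 76 81 65
f 80 81 76
f 64 76 85
f 76 65 86
f 85 86 71
f 76 86 85
f 64 85 97
f 85 71 100
f 97 100 74
f 85 100 97
f 64 97 101
f 97 74 105
f 101 105 75
f 97 105 101
f 65 81 92
f 81 69 95
f 92 95 73
f 81 95 92
f 69 104 82
f 104 75 103
f 82 103 68
f 104 103 82
f 75 105 102
f 105 74 98
f 102 98 66
f 105 98 102
f 74 100 99
f 100 71 87
f 99 87 70
f 100 87 99
f 71 86 91
f 86 65 88
f 91 88 72
f 86 88 91
f 67 93 79
f 93 73 94
f 79 94 68
f 93 94 79
f 67 79 77
f 79 68 78
f 77 78 66
f 79 78 77
f 67 77 84
f 77 66 83
f 84 83 70
f 77 83 84
f 67 84 89
f 84 70 90
f 89 90 72
f 84 90 89
f 67 89 93
f 89 72 96
f 93 96 73
f 89 96 93
f 68 94 82
f 94 73 95
f 82 95 69
f 94 95 82
f 66 78 102
f 78 68 103
f 102 103 75
f 78 103 102
f 70 83 99
f 83 66 98
f 99 98 74
f 83 98 99
f 72 90 91
f 90 70 87
f 91 87 71
f 90 87 91
f 73 96 92
f 96 72 88
f 92 88 65
f 96 88 92



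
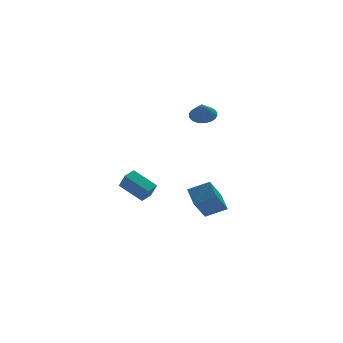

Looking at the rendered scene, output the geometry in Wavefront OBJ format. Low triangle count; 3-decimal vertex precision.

v 3.381 -2.17 -5.299
v 2.245 -3.034 -3.705
v 3.502 -1.105 -4.636
v 2.366 -1.969 -3.042
v 4.534 -2.651 -4.738
v 3.398 -3.515 -3.144
v 4.655 -1.586 -4.075
v 3.519 -2.45 -2.481
v -1.262 -3.87 -2.318
v -1.144 -4.39 -1.39
v -2.054 -2.643 -1.53
v -1.936 -3.163 -0.602
v -0.564 -3.497 -2.198
v -0.446 -4.017 -1.27
v -1.356 -2.27 -1.41
v -1.238 -2.79 -0.482
v 3.014 -2.574 2.822
v 3.748 -2.808 2.945
v 2.726 -2.966 3.798
v 3.755 -2.526 3.06
v 3.65 -2.252 3.139
v 3.447 -2.027 3.17
v 3.179 -1.885 3.147
v 2.885 -1.848 3.076
v 2.611 -1.922 2.965
v 2.399 -2.095 2.833
v 2.28 -2.341 2.699
v 2.273 -2.622 2.584
v 2.378 -2.897 2.505
v 2.581 -3.122 2.475
v 2.849 -3.264 2.497
v 3.142 -3.301 2.569
v 3.416 -3.227 2.679
v 3.629 -3.054 2.811
f 2 4 1
f 5 2 1
f 1 4 3
f 3 5 1
f 2 8 4
f 6 2 5
f 6 8 2
f 4 8 3
f 7 5 3
f 3 8 7
f 7 6 5
f 8 6 7
f 10 12 9
f 13 10 9
f 9 12 11
f 11 13 9
f 10 16 12
f 14 10 13
f 14 16 10
f 12 16 11
f 15 13 11
f 11 16 15
f 15 14 13
f 16 14 15
f 18 17 20
f 18 20 19
f 20 17 21
f 20 21 19
f 21 17 22
f 21 22 19
f 22 17 23
f 22 23 19
f 23 17 24
f 23 24 19
f 24 17 25
f 24 25 19
f 25 17 26
f 25 26 19
f 26 17 27
f 26 27 19
f 27 17 28
f 27 28 19
f 28 17 29
f 28 29 19
f 29 17 30
f 29 30 19
f 30 17 31
f 30 31 19
f 31 17 32
f 31 32 19
f 32 17 33
f 32 33 19
f 33 17 34
f 33 34 19
f 34 17 18
f 34 18 19



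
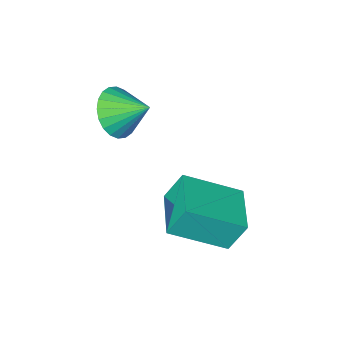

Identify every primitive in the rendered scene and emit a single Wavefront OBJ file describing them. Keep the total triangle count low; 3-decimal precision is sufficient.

v -2.635 1.745 -3.662
v -3.132 2.065 -2.516
v -1.809 3.353 -3.753
v -2.306 3.673 -2.606
v -0.894 0.907 -2.674
v -1.391 1.227 -1.527
v -0.068 2.515 -2.764
v -0.565 2.835 -1.618
v -0.156 -0.74 0.654
v 0.615 -0.626 1.265
v -0.824 0.18 1.326
v 0.697 -0.367 0.99
v 0.649 -0.164 0.665
v 0.478 -0.049 0.338
v 0.211 -0.04 0.059
v -0.112 -0.137 -0.129
v -0.442 -0.326 -0.198
v -0.728 -0.578 -0.137
v -0.928 -0.854 0.044
v -1.01 -1.114 0.319
v -0.961 -1.316 0.644
v -0.791 -1.431 0.971
v -0.524 -1.441 1.25
v -0.201 -1.344 1.438
v 0.129 -1.155 1.507
v 0.416 -0.903 1.446
f 2 4 1
f 5 2 1
f 1 4 3
f 3 5 1
f 2 8 4
f 6 2 5
f 6 8 2
f 4 8 3
f 7 5 3
f 3 8 7
f 7 6 5
f 8 6 7
f 10 9 12
f 10 12 11
f 12 9 13
f 12 13 11
f 13 9 14
f 13 14 11
f 14 9 15
f 14 15 11
f 15 9 16
f 15 16 11
f 16 9 17
f 16 17 11
f 17 9 18
f 17 18 11
f 18 9 19
f 18 19 11
f 19 9 20
f 19 20 11
f 20 9 21
f 20 21 11
f 21 9 22
f 21 22 11
f 22 9 23
f 22 23 11
f 23 9 24
f 23 24 11
f 24 9 25
f 24 25 11
f 25 9 26
f 25 26 11
f 26 9 10
f 26 10 11

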